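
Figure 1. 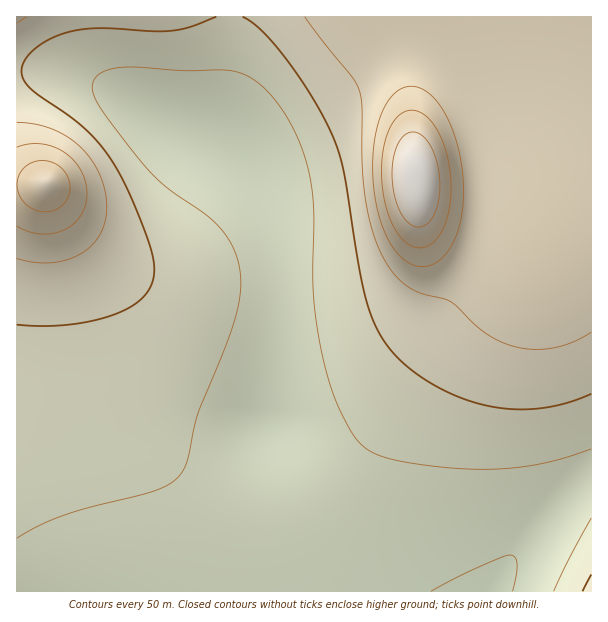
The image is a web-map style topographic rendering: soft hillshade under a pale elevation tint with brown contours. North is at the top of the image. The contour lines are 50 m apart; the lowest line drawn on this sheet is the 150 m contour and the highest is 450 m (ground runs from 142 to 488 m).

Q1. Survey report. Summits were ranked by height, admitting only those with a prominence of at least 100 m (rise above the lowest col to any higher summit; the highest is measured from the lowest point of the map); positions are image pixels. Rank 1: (419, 177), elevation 488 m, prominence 346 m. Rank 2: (47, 183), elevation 447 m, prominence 199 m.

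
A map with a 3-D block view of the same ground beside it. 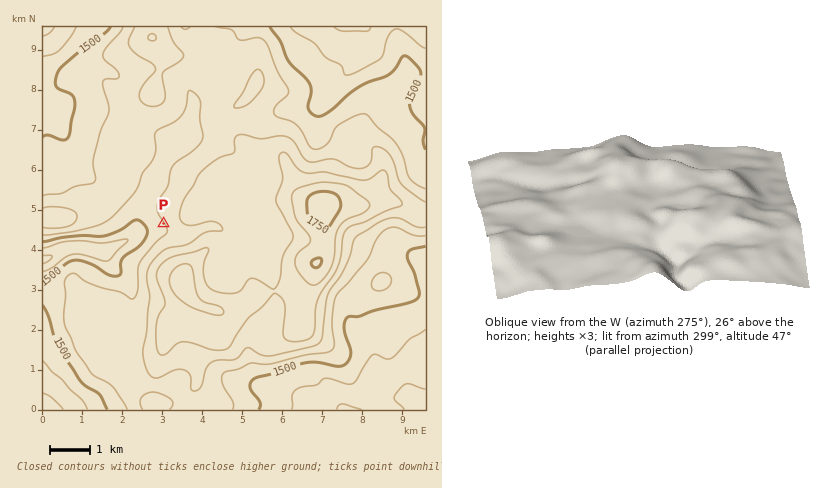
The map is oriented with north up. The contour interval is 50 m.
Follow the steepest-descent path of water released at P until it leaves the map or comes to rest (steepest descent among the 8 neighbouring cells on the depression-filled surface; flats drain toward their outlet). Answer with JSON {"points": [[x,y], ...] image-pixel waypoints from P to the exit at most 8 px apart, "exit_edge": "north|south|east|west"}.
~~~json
{"points": [[164, 224], [156, 228], [148, 228], [140, 232], [132, 238], [124, 242], [116, 246], [108, 250], [100, 250], [92, 248], [84, 248], [76, 248], [68, 248], [60, 252], [52, 256], [44, 260], [42, 260]], "exit_edge": "west"}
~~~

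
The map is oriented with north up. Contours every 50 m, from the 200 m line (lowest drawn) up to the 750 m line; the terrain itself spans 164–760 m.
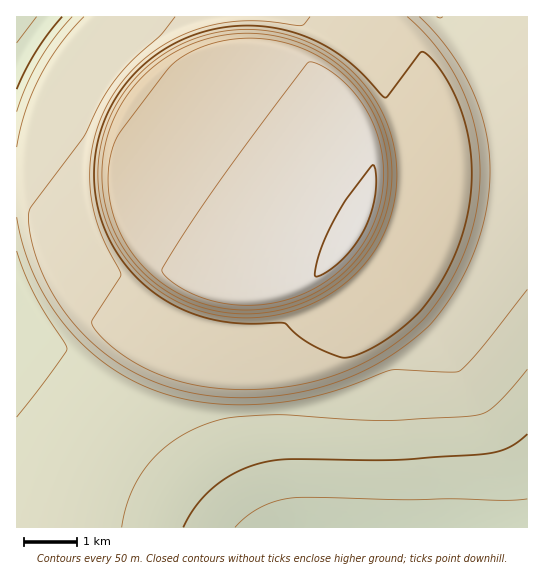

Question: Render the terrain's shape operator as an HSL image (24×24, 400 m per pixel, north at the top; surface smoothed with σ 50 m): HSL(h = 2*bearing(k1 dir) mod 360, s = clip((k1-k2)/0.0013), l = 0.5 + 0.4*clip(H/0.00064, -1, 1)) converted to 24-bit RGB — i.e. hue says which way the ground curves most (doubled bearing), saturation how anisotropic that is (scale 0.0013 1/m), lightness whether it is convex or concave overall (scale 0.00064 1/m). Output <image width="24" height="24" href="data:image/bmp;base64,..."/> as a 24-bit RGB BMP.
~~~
<image width="24" height="24" href="data:image/bmp;base64,Qk32BgAAAAAAADYAAAAoAAAAGAAAABgAAAABABgAAAAAAMAGAAATCwAAEwsAAAAAAAAAAAAAgoB/g4B+g4B+hIB+hH99hX58hH18hHt7g3p7gXp8gHl8fnh9fXh9fHp9fn97foB6foB6fYF5fYF5fIF4e394fIB3e4F3eYJ2goB/g4B/g39+hH9+hH59hX19hHx9hHt9g3t+gnp+gXp/gHmAfnl/fnx/fn99f4B9f4B8foF8foF7fYB6fH96fYF5fIN4eYR3goB/gn9/g39+hH5+hH5+hH1+hX1+hHx/hHuAg3uBg3qCgXqCfnqBf36Af3+Af4B/f4B/f4F+f4F9fn99fn98foF7fYR6eYZ5gX9/gn9/g39/g35/hH5/hH1/hH2AhXyBhHyBhHuChHuEgXuDf3uDgH+CgH+CgH+BgICBgIGAgIF/f35/f4B+f4J9foh8e4h9gX9/gn9/gn9/g35/g36AhH6AhH2BhH2ChHyChHuChHuCgnuDgHyDgX+DgX+DgX+DgYCCgYGCgYCCgH6BgICBgYV/fox/fYaBgX9/gX9/gn+Agn+Ag36Ag31/hWhee1AucVEdb1wacGsbZW4cWG8eVHcqZYJSfIOAgoCDgoGDgX+DgX+DgYCCgYyBgImDf4KBgX9/gX+AgX+Agn5/g1FRbyQYhz8kY1jEjafdnKjknp7lqZzlrZPgnGvLU5cxKW8ZQIA/fYSEgX6EgX+EgYaEgpCDgYOCgIGBgH+AgX+Agnh7diQ2iCUthM3Wn9PmiKnHfoWcgX6Kgn2Hgn2Jh36WooO9zZni2JbhOaI/G3AraoR3gn+EgpCEhYSCg4GBgoCBgH+AgXV8bhk+tkRsoujdgrKzgn+Eg3+Dgn6Dgn6DgX6DgX6EgX+EgX+EgX+Enn+h5p7dyG+0F289Yot3g4uChICBg4CBg4CAgHx/bxxUu1GWneXGf46LgX+Bgn+Bg2dgYDMNOCgAMzEAKjYALlIGW4FJf36DgYCDhoCH1o+80X6pFnpUb4R/hICBhH+Ag3+AezR0ojmOn+e1f4mEgX+AgnV5TQMKWA0AZbj/zNz/zM3/2sz/05z/IJMAADMCXYRngYCDg3+F2Zisw2h6H3JnhH6AhH+AhH+Abxpzm+Sff5mDgH+Agm97MwAWS//yzP3/ibXLf4GLgH+Dgn+HoIGz+c79/7PyADMUSYJrgIGEi4OA6KClMI+STXuChH+AhH+AnU+7ldKMgH+AgH6ANgArc/6vr/LXf4KDgH+BgH+BgH+BgH+BgH+BgH+C0Iy4/8ziADMnboaCgn+AsYWB1pKFHVpxhH6BhH+AsN+VhZR+gH+Abi95sAC5zv3Uf4GBgH+AgH+AgH+AgH+BgH+BgH+BgH+BgH+B4Zil/2ptBUhQgn+AhX9/5rifIlZ/a3SEhH6Aw+ObgIF/gH+AIgA32v/Mg5t/gH+AgH+AgH+AgH+AgH+AgH+AgH+AgH+AgICAg4CA/9rMACM4eHuCgn+A1rWPP2WtQ1eBhH6AydqSgH+AfHuAFgBB6v7NgIB/gH+AgH+AgH+AgH+AgH+AgH+AgH+AgH+AgICAgIGA9ty4ADmnTVuBgn+Av66ExaFkLTp6hH6B0dSOgH+Ac3KBBgBd+fzPgH+AgH+AgH+AgH+AgH+AgH+AgH+AgH+AgH+AgICAgH+A4tyYAAj/LzJ5gX+Asa2BzcR0Jyd3g36B18yPgH+AdniAABJR/fLOgH+AgH+AgH+AgH+AgH+AgH+AgH+AgH+AgICAgICAgH+A2eykNgDaSDp9gX+AsLaCw8puNSh4g36C4MaXgIB/fn+AABo0/+LMhIF/gH+AgH+AgH+AgH+AgH+AgH+AgH+AgICAgH+AgH9/4v7NMQBgdGiCgX+AtMqJgk69TTV9gn+C5L2dhoJ/gH+ACkda/25Y25KSgH+AgH+AgH+AgH+AgH+AgH+AgICAgH+AgH+Af6KB0v/MKAAzgH+AgX+AueCYYC2RbFeDgn+BzY94to2CgH+AbICBADMu/8zaqICTgH+AgH+AgH+AgH+AgICAgICAgH+Af4qFzP/bhgBzfDh8gH+Ag5F/ruObUxhwf3qCgX+BLIKN5Z+dg39/f3+AMHljAGY1/8zw0ozPgX+CgH+AgH+AgICAf4CAga+wzP/y2wBiWAk8gH+AgH+AkdaPtE27bCx5gX+AgX+BHG9sx297zImZgH+Af4B/LnlHADMH8HX/7Mz/18b7r63yvM34zOn/vff/ZwAHXQwkgH5/gH+AgKuLk9+ebxdpgXGBgH+AgH+AZoF9GHFZ246svYOhgH+Af4B/aIFoFFAFFzMAUnUAo6sAiGoAPR8AOQ8AgE9LgH9/gH+Af6CRoOi9iSdsf0V0gH+AgH+AgH+A"/>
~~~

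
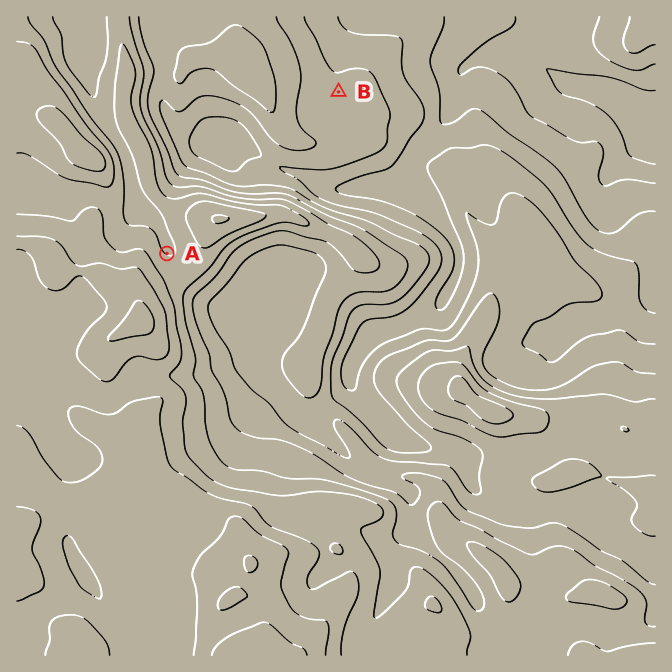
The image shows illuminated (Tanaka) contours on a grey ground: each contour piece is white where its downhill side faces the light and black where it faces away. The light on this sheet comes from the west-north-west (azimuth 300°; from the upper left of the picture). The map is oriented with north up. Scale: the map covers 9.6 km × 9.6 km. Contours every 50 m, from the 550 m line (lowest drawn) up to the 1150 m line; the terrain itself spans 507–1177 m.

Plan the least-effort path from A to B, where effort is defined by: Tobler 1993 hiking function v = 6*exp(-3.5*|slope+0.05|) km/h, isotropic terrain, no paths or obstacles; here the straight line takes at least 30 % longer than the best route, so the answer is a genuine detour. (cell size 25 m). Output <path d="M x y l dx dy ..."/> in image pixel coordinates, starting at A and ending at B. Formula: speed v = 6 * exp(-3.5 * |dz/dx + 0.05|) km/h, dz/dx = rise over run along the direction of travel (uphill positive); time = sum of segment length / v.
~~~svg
<path d="M167 253l2-3 0-43 1-4 5-5 24-11 41 0 10-5 10-10 14-7 1-2 23-11 20-20 20-40"/>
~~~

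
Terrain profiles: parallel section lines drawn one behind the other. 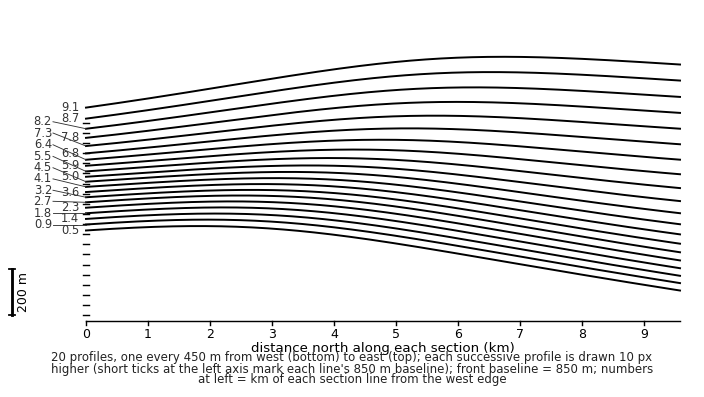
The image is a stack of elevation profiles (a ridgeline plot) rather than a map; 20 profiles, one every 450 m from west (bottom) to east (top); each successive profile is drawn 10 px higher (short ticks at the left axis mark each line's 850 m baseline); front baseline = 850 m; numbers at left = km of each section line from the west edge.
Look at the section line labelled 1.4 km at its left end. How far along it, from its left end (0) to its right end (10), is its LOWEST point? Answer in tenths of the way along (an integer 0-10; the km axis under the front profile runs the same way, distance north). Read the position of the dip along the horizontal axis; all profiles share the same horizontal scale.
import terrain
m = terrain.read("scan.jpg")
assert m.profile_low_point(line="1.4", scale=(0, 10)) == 10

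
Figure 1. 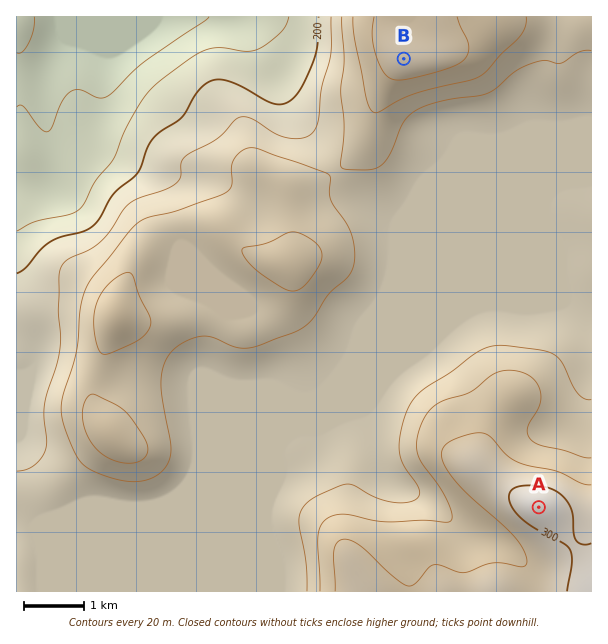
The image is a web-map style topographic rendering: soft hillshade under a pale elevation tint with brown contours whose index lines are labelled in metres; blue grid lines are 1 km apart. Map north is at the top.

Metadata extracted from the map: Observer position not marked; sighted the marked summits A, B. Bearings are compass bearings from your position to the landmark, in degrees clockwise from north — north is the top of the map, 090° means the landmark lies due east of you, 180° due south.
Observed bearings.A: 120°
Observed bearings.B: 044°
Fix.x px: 174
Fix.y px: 297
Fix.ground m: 245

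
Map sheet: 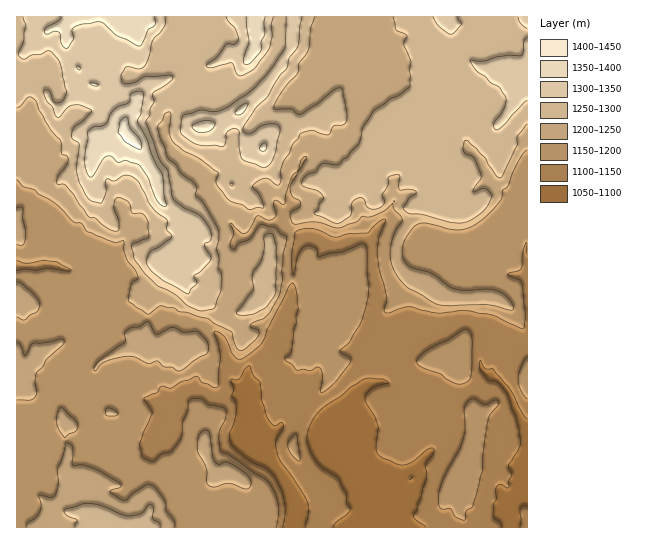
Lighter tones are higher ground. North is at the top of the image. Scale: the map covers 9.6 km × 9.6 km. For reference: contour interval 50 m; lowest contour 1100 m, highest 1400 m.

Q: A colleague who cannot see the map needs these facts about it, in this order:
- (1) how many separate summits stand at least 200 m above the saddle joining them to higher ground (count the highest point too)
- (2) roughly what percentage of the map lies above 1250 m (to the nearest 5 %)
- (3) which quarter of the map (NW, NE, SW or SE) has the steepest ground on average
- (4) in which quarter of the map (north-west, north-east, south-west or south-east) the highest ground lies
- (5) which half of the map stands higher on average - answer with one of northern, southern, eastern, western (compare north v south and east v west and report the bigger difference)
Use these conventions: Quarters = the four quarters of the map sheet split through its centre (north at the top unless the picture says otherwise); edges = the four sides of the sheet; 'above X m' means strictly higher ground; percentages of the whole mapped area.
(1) There is 1 summit with 200 m or more of prominence.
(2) Ground above 1250 m makes up about 35 % of the sheet.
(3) The steepest ground, on average, is in the north-west quarter.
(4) Look to the north-west quarter for the highest ground.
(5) Taken as a whole, the northern half is higher than the southern.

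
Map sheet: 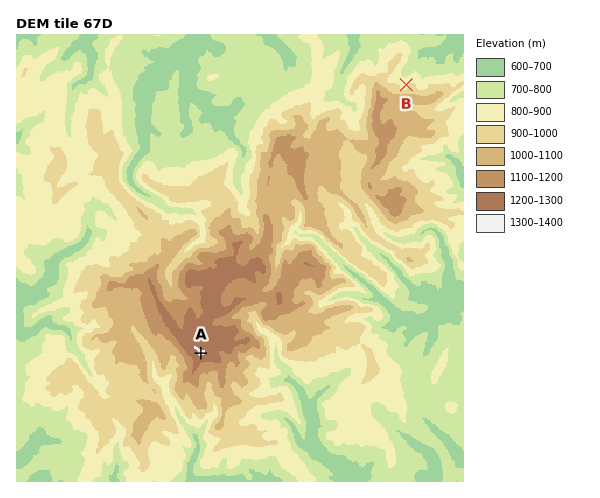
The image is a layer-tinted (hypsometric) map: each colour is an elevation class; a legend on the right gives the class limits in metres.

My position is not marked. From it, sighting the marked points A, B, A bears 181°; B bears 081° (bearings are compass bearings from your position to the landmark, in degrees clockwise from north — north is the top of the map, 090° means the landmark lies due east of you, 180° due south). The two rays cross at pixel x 205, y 117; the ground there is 670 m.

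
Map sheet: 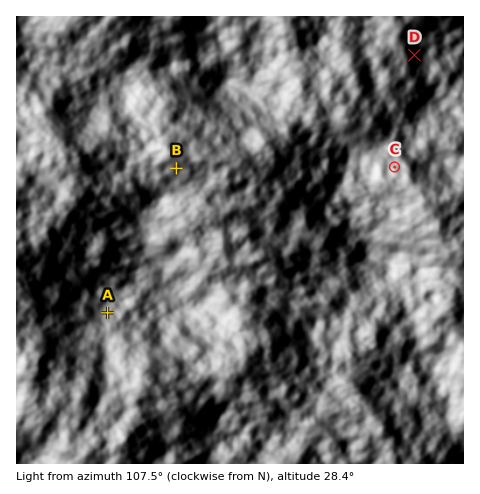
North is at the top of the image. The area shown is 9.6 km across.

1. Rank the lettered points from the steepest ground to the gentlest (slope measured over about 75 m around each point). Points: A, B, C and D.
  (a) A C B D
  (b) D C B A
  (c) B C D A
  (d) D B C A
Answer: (d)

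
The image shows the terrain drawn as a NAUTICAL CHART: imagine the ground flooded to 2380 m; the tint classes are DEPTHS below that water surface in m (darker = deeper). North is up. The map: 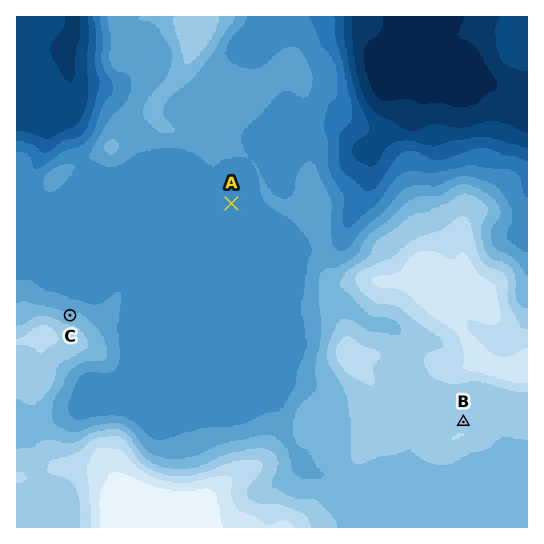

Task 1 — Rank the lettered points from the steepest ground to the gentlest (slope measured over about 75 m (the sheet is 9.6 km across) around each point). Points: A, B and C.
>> C B A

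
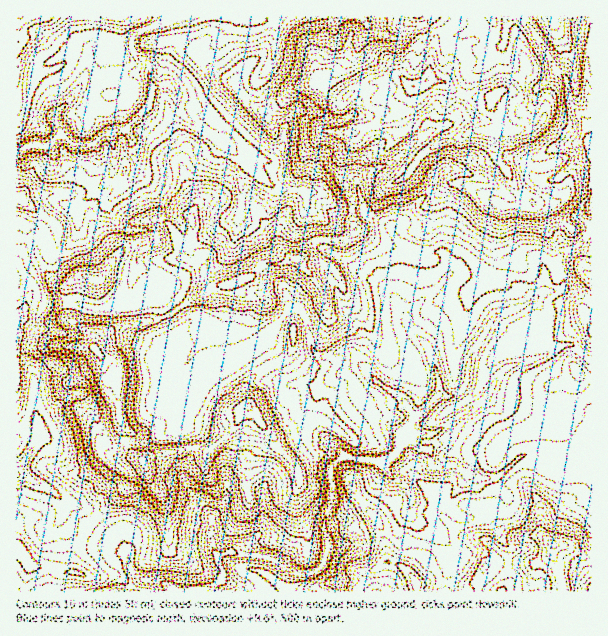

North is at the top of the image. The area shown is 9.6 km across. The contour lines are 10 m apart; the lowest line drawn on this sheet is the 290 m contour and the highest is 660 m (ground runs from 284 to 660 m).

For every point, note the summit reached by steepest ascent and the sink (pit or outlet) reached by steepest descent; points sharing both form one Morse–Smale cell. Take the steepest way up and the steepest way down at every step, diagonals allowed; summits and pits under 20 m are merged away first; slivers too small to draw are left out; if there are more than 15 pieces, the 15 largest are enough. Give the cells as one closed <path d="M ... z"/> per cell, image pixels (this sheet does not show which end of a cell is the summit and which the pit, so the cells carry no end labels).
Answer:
<path d="M522 16l-163 0-9 17-4 27-8 8-22 10 5 7 20 12 6 0 6-6 13-7 20-4 7-4 9 2 10 9-3 8 0 9-7 8-47 22-3 10-10 12 0 21 10 21 1 12 9 0 7 7 17 6 15 19 18 10 24 1 7 11 0 9-8 11-16 11-18 23 0 6 2 5 17 16 12 35 0 15-27 25-9 12 1 7 4-1 11 10 4 2 7-3-1-13 9-2 28-21-9-16 6-5 3-6 4-27 18-31 6-2 27 13 12-1 9-5 2-2 0-15-9-15 10-7 10 0 9-4 0-7-5-12 0-11 7-6 15-8 11-14 0-3-14-12 5-12 9-11 0-51-9-24-13-16-5-24-9-6-15-29z"/><path d="M357 16l-186 0-9 8-27 10-3 5 0 9 8 10 8 5 3 23 2 2 6-3 9 0 7 7 6 21 10 9 40 28 33 31 12 7 44 5 16 13 15 4 1-12-10-21 0-21 10-12 5-12 45-20 7-8 0-9 3-6-10-11-9-2-7 4-20 4-13 7-6 6-6 0-14-7-11-10 1-2 21-10 8-8 4-27 6-10z"/><path d="M258 343l-12 9-33 14-9 9-5 12-6 8-9 24 8 24 0 13-8 15 0 9 8 14 13 12 7 14 0-4 15-17 13 0 14-5 7 0 3 3-2 31-14 16-14 8 33 6 26 14 16 2 8-3 7-7 4-15-4-25 8-21 0-38 12-9 13 4 17 0 9 3 3-1 11-9 6-12 0-9 12-15-16-21-22-14-7-10-7-5-16 3-26 16-10 0-9-2-12 1-16-10-15-27z"/><path d="M408 438l-5 2-6 13-14 10-9-3-17 0-13-4-12 9 0 38-8 21 5 23 22-3 15-8 27-4 7-5 10-16 3 7 18 11 27 25 0 6-13 18-1 14 117 0 1-11-4-17-5-7 0-12 11 1 23 12 5-1-1-93-31 0-27-8-11 0-24 20-21 2-12-4-13-10-18 4-2-3-2-13-11-4z"/><path d="M315 241l-8 7-7 11-9 0-13 6-12-1-17 13-36 11-3-3-6-16-21-11-28 2-17 0-6 19 1 14 5 5 30 2 8 6 10 15 0 5-16 13-4 9 0 12 4 9 0 14 7 8 8 0 13-6 6-10 9-9 27-11 15-9 19-17 16-21 7-1 9 10 6 30 8 9 9 0 18-7 4 1 7 12 12 10 7 10 27 19 10 15 5-1 20-20 0-15-9-29-3-6-19-21 0-4-16-26-11-10-22-12-15-13-24-12z"/><path d="M168 85l-9 0-7 4-4 18-22 22 6 8 0 10 4 14-2 12-26 30 0 4 7 14 10 8 19 0 8 1 4 4 1 6-7 7-6 1-6 10 17 2 28-2 21 11 8 19 16-4 21-7 17-13 12 1 13-6 9 0 7-11 7-6-7-26 0-22-7-4-24-2-12-7-33-31-40-28-10-9-6-21z"/><path d="M170 16l-152 0-2 26 0 110 2 0 14-7 15 1 13-12 15 11 17 0 16-12 8-3 9 0 23-23 4-17-2-10 0-14-17-15-1-12 8-8 22-7z"/><path d="M572 344l-11 2-22 12-32 9-9 10-10 18-6 7-27 16-17 14-10 3 4 30 2 3 9 0 9-4 13 10 12 4 17 0 10-6 18-16 11 0 27 8 31 0 1-102z"/><path d="M134 294l-11 8-21 6-13-1-12-5-35 0-6-4-7 0-5 14-8 8 0 31 4 4 10-9 63 2 9 10 12 3 4 10 0 36 2 12 4 7 0 15 2 3 17 0 21-11 7-1 7-6 10-27 11-13-14 5-8 0-5-5-2-17-4-9 0-12 6-12-6-10-4-21-4-5-20-2z"/><path d="M192 394l-6 11-8 21-4 4-31 14-14-2-3 2 19 20 0 4-7 4-6 7-5 9-33 31 11 13 12 6 5 5 6 12 2 14 5 7 8 4 18 2 6 2 6 8 28 0 12-6 10-10 0-6-11-25-1-29-6-10-13-12-8-14 0-9 8-15 0-13-8-24 9-21z"/><path d="M81 394l-10 2-33 24 2 15-22 39 5 1 28 15 14 12 9 2 12 6 7 10 34-32 5-9 13-11 0-4-19-19-12 3-10-7-7-16-3-17-4-7z"/><path d="M410 511l-10 16-7 5-27 4-15 8-22 3-5 17-10 8-15 2-11-4-4 12-6 9 165 1 2-2 0-12 13-18 0-6-27-25-18-11z"/><path d="M591 230l-10 14-15 8-7 6 0 11 5 12 0 7-9 4-10 0-10 7 9 15 0 15-2 2-9 5-12 1-27-13-6 2-18 31-4 27-3 6-6 5 8 15 6-1 11-7 6-7 10-18 9-10 8-3 24-6 27-14 6 0 16 16 4 0z"/><path d="M110 133l-8 3-10 9-17 0-15-11-13 12-15-1-16 8 0 45 5 1 14 12 16 9 5 5 3 28 3 0 10-10 6-10 0-26 12-13 14-8 8-10 3-21z"/><path d="M362 210l-10 0 3 21-5 7-5 3-21-1 0 6 2 4 18 9 15 13 28 17 9 10 11 20 17-22 13-8 13-16-2-13-5-7-18 0-24-11-15-19-17-6z"/>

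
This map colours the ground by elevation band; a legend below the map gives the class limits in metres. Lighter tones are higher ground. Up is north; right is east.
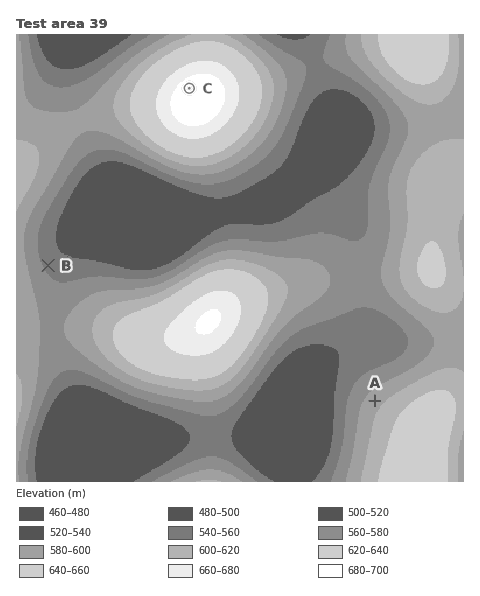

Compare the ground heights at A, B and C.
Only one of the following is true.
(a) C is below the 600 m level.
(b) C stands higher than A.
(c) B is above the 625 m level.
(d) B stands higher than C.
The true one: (b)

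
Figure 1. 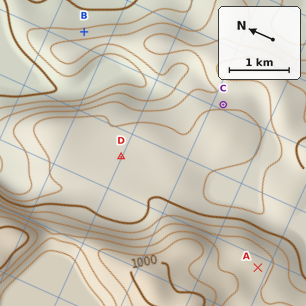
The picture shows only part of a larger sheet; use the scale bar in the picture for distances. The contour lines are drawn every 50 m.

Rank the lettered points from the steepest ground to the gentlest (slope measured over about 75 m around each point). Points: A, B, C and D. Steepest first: B C A D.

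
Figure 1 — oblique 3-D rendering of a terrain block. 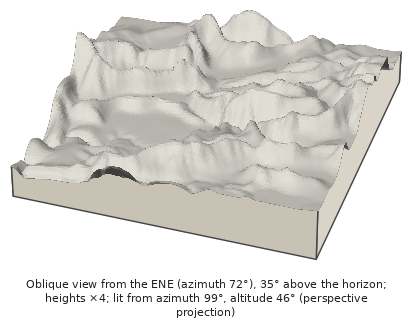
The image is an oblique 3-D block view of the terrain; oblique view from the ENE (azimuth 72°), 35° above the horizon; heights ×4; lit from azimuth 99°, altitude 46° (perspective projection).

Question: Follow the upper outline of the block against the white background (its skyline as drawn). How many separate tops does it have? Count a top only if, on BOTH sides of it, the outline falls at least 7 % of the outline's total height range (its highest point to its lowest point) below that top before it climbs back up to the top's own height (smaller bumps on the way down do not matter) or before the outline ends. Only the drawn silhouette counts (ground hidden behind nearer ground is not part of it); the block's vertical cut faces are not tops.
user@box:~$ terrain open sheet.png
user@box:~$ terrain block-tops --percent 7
2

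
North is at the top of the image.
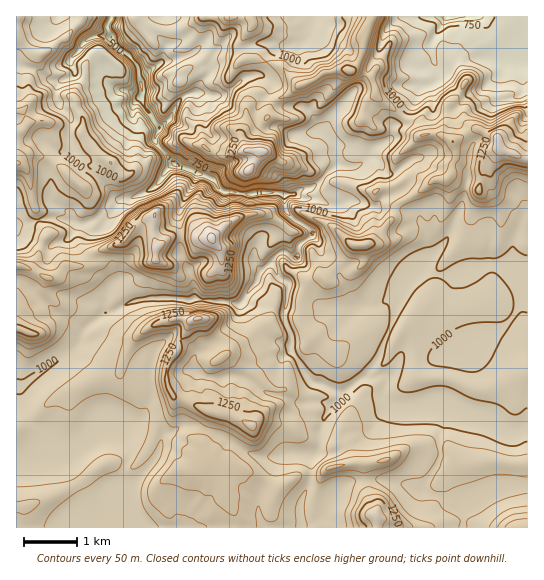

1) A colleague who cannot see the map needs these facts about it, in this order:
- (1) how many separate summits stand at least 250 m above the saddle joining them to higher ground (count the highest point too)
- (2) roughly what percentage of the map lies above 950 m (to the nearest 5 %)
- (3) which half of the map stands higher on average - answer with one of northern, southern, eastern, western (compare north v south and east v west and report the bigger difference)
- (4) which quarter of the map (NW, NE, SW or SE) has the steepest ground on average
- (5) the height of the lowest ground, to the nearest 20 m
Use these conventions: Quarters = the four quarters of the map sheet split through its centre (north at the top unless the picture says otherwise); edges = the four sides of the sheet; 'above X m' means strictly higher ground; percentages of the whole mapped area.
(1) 5 summits rise at least 250 m above their surroundings.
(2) Roughly 80 % of the ground is higher than 950 m.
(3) Taken as a whole, the southern half is higher than the northern.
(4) Slopes are steepest in the north-west quarter.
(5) The lowest ground is at about 400 m.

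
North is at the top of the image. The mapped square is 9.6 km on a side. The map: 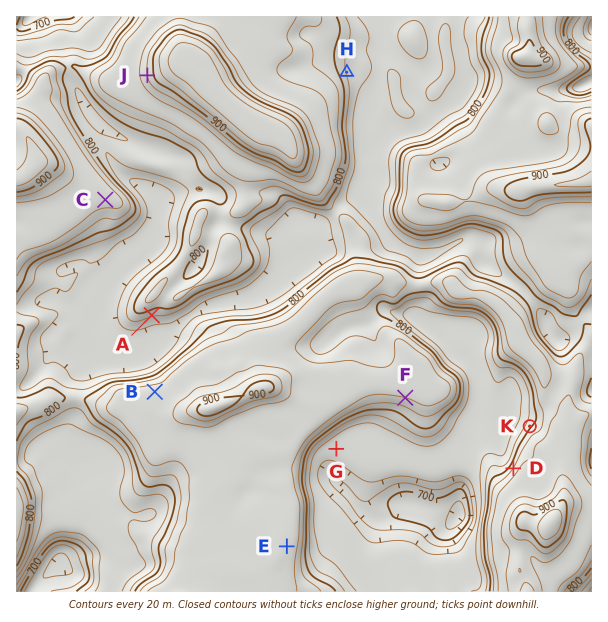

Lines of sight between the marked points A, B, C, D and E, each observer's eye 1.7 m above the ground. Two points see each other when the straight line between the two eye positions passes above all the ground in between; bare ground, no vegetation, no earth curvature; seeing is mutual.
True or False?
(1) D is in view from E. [True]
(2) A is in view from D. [False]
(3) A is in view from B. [True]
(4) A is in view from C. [False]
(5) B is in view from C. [True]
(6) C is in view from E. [False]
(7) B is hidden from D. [True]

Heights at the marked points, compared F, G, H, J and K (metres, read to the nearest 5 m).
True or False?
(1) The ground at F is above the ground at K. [True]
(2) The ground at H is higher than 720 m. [True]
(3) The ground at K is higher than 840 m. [False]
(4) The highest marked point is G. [False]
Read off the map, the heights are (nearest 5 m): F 840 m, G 750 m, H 780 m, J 880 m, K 795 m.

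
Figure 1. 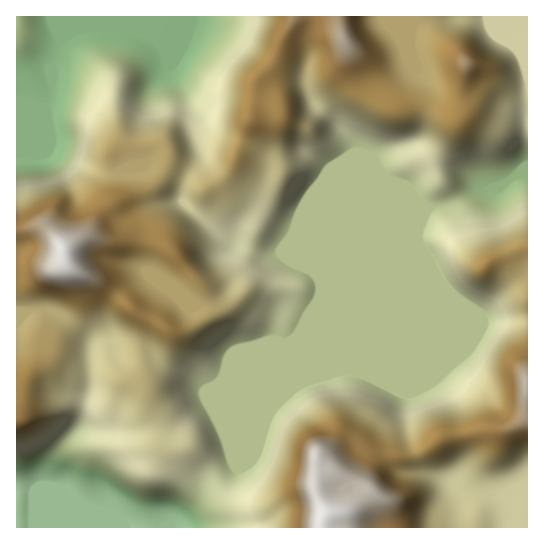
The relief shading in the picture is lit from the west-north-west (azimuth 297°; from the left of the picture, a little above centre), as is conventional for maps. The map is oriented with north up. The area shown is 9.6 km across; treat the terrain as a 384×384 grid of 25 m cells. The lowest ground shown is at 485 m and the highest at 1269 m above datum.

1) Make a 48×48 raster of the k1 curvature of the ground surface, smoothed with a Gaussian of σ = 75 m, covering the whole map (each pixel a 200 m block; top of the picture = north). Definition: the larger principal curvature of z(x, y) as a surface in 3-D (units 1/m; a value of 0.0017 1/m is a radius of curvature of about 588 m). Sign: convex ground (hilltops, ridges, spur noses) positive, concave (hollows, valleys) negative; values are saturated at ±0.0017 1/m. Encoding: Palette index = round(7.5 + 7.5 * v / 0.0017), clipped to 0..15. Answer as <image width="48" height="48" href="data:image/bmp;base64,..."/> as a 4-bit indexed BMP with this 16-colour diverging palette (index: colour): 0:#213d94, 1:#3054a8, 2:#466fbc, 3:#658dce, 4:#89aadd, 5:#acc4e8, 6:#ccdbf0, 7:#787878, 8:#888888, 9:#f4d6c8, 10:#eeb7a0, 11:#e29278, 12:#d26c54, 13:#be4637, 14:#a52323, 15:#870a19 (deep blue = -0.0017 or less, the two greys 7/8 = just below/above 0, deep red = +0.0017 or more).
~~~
<image width="48" height="48" href="data:image/bmp;base64,Qk32BAAAAAAAAHYAAAAoAAAAMAAAADAAAAABAAQAAAAAAIAEAAATCwAAEwsAABAAAAAAAAAAlD0hAKhUMAC8b0YAzo1lAN2qiQDoxKwA8NvMAHh4eACIiIgAyNb0AKC37gB4kuIAVGzSADdGvgAjI6UAGQqHAKeId3d3eIh2aIhmh3ic6YmGeriImZmIeLh3d4d4iZdmeZmaunZ827uoi7h4iImIiLh3iId3ipdoqqq7zbd96Ymq3+uYd4iIiKd3eId3mqmsuaqqq9y+x2it/e64d4h3eKd3aJd4rMzKiKqHiKu+uJvNlomGZ4iIh7dneJeKy6qYibhnZ4ivusqbl4d3doqphrh4mZmrmJmaq7h3dniv25aJvd3Jh2i7hMmJq8zLqqqrzaiHd3i/64eaq87/yYislsqqmImYiJmay5iHeIrfzKq5iYrf/+y9yv/ahWiYiZmauYiIiJzLq7mImqrN3v///v/9uZmYiZq7mIh3iJqZrLmaqYmqqJqazruau6moequ6d3d3iIiKy7qql1eJl4lmr7p3iHeYirunZniHeIiaqZqYh2d3eIl2n6uHiIiauruXVoiHh4iIiJmIiHd3Z5qXn6ypmZm7qqqnaJiHeIiIeIiIiHd3eJq6z4qqmYmnipq4ipd3h3d4eIiIiId4iHi87XmKqHiHiom6mXZ3h3iIiIiIiIh4h3ec23mJqGd2innLqWVoh3iIeIiIiIiId3eKzXmZqndmip7+/qeJmImId4iIiId4h3dnrnmYmpdnvv+5rv7LqZmHd4iIiId4iHdGr3h3iqd7/7mHeb7qmHiHh3eIiIiIiHdXroh2ipi/6XiIiqnNmHiZiIh4iId4iIiJvqupuqzsh3d4nbiM3MzLiHeIiIh4iay6vJzu3f/Jd3d5/rqaq7qpiIh4iIeIm9/bqJvczbh3Znef+XiZh3eIiIiHeHd4nf/rh3ib24d3ZnnvplZ6lmd4iIiIh3h3vt3/yVWM3LrN3M3smHZpt3eIiIiHh3iK3aqt/8rOvNy7uqq6mIdoyYiIiIiId3ibypmIrf/cmcyGeJq6mIh5u4h3eIiId3iKqIl3jZvtl52oiJqZmYiJm5d3d4eHh3eJiJhlfom/tnvNqIllm5mYesh3d3iHd3iJiZdljaqs/JqrzLp3vbmHedp3eHiIh3irynZ3i3h3rcmYiayqzNyYiM2YiHeIiHadx1Z4iXdlWdyod3q6qK7JmLzKd3h4iZitpleIh4dlRr7Id3jLlnz6h6uJd4d3eaqsp3eahYd3Zq7aqprah4r7hqpoq5Z3Z4icypmal3d3Zq3Lzd3ZiZjth6mM2od4iIdpzLu8uneIicu8urzamHjfu7zvt2eJmqmKzcu7qnd4m7q+qHnal2i/y73JuHib3uzNu8qYl3h4iam+lli6mWeft66GmZvd3MzKmrp3iHiId5nOlmiYipift7yHmbzKqqqYm6qImYiHeJm9p2d2eaqu2bp5qrqZqXd3naiauYh3eJq8uXZmiZq9/KlovKmap3d3jdrMqJh3eJq6qYd3iHia79p3jLq8l3d4rv/9qKiImaqZmYh4d3iHn/t2a83rmIiK3/uamKmYiIiIiIiHeId2fP2Hm+/JmIic3sdoiLmIeIiIiIiId3dmaf+Zq/13iIirqrd3h8h3eIiIiIiHd3h2V8/bmftGd4iZeJd3dw=="/>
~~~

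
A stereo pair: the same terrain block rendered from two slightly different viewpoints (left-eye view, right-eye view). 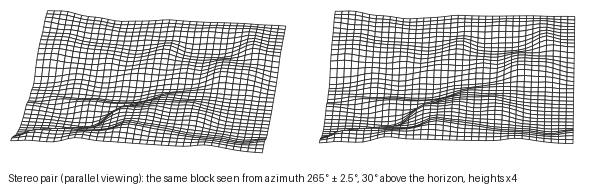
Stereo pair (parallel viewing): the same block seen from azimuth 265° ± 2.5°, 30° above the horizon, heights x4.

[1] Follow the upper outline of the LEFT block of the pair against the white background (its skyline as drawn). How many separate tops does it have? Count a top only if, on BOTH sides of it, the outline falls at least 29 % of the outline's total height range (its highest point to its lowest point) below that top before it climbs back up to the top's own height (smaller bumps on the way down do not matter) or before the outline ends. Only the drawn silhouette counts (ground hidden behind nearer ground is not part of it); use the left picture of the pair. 0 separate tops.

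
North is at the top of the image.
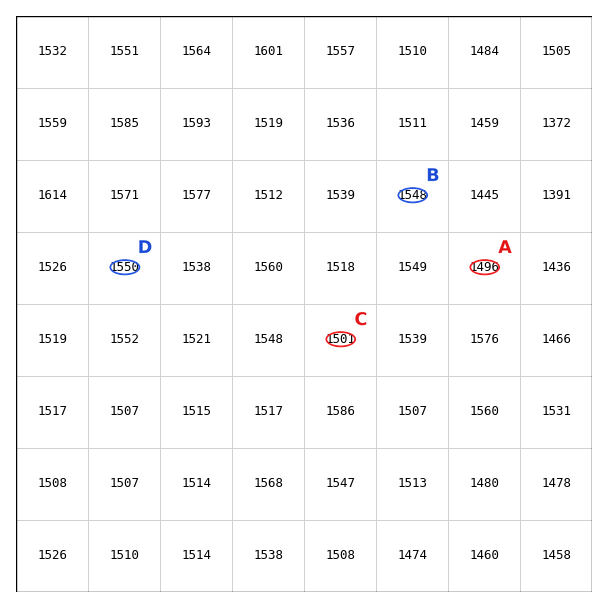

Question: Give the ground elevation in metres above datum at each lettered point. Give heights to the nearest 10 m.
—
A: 1500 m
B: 1550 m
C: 1500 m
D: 1550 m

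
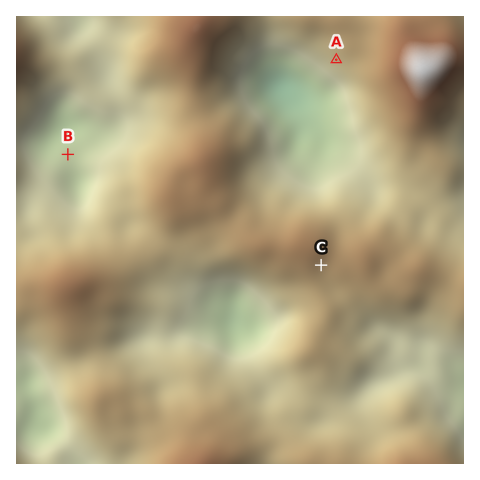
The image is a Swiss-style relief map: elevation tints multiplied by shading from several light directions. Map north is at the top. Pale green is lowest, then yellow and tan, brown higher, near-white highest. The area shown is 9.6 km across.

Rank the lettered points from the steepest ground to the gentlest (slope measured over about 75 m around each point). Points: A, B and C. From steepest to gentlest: A C B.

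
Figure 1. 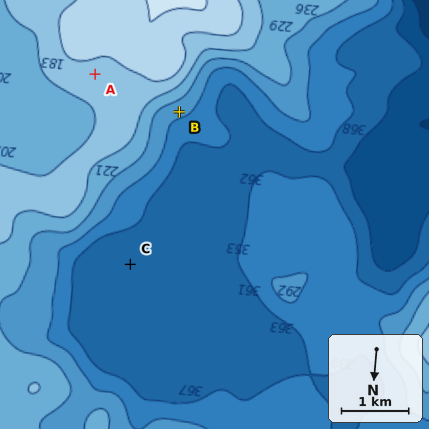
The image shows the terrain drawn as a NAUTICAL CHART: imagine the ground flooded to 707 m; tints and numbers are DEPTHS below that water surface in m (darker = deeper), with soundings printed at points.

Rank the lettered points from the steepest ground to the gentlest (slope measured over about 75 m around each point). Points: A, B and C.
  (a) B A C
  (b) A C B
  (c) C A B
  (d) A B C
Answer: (a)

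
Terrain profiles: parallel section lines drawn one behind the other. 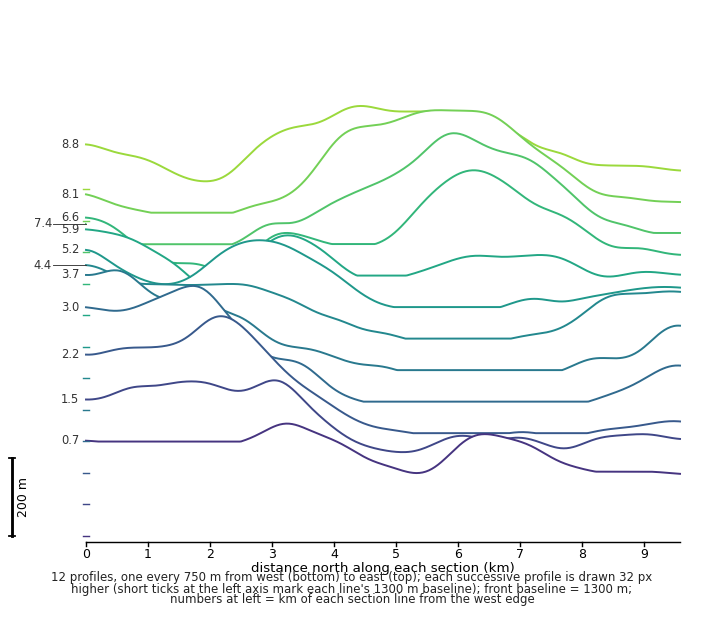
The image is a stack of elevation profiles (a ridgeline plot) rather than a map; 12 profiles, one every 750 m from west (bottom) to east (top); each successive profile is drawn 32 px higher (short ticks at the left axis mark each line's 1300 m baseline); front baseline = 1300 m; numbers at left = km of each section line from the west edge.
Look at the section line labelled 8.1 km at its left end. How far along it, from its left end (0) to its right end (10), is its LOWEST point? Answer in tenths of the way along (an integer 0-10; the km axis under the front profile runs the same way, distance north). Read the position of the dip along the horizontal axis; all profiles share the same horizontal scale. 2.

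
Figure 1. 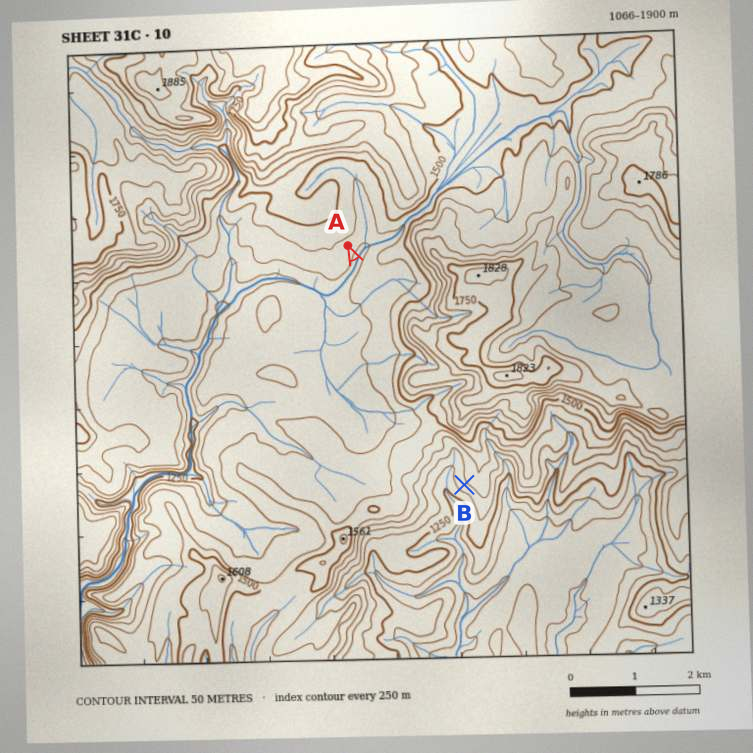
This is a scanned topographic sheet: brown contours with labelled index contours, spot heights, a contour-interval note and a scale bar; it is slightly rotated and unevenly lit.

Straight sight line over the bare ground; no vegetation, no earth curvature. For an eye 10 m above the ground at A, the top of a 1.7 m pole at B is hidden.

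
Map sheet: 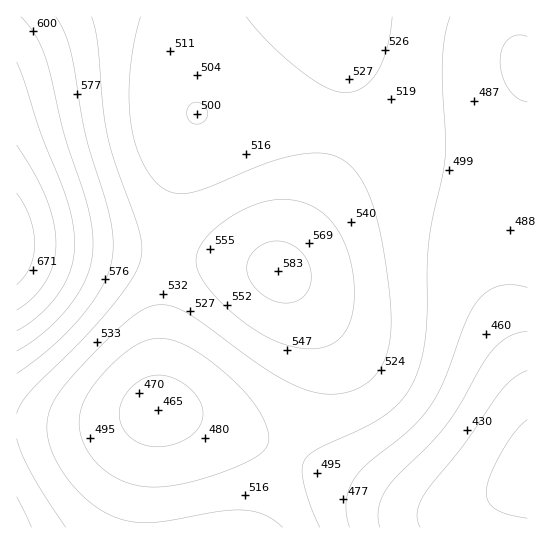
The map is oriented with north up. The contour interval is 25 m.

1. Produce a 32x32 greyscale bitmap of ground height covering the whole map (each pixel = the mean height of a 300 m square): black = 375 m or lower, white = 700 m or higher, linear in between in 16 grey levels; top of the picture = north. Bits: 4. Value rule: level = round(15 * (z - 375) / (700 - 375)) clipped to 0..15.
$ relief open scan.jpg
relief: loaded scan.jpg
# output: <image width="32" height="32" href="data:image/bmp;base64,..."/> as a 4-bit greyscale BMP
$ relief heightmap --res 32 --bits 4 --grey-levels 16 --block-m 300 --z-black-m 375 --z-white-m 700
<image width="32" height="32" href="data:image/bmp;base64,Qk12AgAAAAAAAHYAAAAoAAAAIAAAACAAAAABAAQAAAAAAAACAAATCwAAEwsAABAAAAAAAAAAAAAAABEREQAiIiIAMzMzAERERABVVVUAZmZmAHd3dwCIiIgAmZmZAKqqqgC7u7sAzMzMAN3d3QDu7u4A////AJmId3d3d3d3dmVUQzIiERGYh3dmZmd3d2ZlVEMyIhERmId2ZmZmZmZmZVRDMiIREYh3ZmVVVmZmZmVVRDMiIRGHdmVVVVVWZmZmVVRDMiERh3ZlVUVVVWZmZmVVRDMiEYd2VVRERVVWZmZmZVRDMiGHdmVUREVVZmZ3dmZVRDIhiHZlVERFVWZ3d3d2ZVQzIpiHZlVVVVZnd3d3d2VUQzKpiHZlVVZmd3iIh3dmVEMzupiHZmZmd3iIiIh3ZlVEM7upiHZmZ3iImZiId2ZVRETMupiHd3eImZmZiHdmVVRE3MupiHd4iZmZmYh3ZlVVRO3LqZiIiImZqZmId2ZVVVXt3LqYiIiZmamZiHdmZVVV7ty6mIiIiZmZmYh3ZmVVVe7cupiIiIiZmZiHd2ZlVVXty7qYh3iIiZmIh3dmZVVV7cupiHd3eIiIiHd3ZmZVVd3LqYh3d3d4iId3dmZmVVXcu6mHdmZnd3d3d3ZmZlVV3LqYh3ZmZmd3d3d2ZmZVVcy6mHdmZmZmd3d3d2ZmVVXLuph3ZmZmZmd3d3dmZlVVy6qYd2ZmZmZnd3d3ZmZVVcupmHdmZmZmd3d3d2ZlVVW7qZh3ZmZmZ3d3d3d2ZVVUu6mYd2ZmZnd3d3d3dmVVVLqpiHd2Zmd3d3d3d3ZlVVWqmYh3d3d3d3d3d3d2ZlVV"/>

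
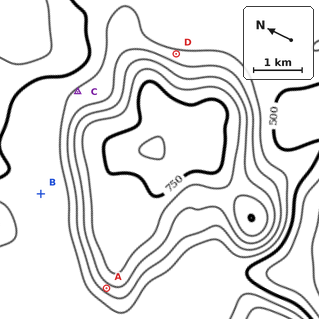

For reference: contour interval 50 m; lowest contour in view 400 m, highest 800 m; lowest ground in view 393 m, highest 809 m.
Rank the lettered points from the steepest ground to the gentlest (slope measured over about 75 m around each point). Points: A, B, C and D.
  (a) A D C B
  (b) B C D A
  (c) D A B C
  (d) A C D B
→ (a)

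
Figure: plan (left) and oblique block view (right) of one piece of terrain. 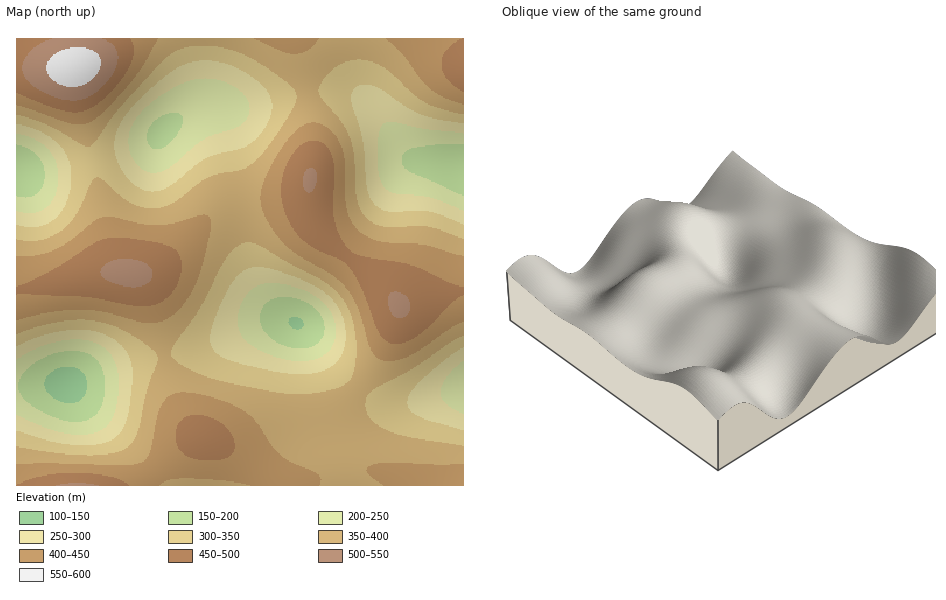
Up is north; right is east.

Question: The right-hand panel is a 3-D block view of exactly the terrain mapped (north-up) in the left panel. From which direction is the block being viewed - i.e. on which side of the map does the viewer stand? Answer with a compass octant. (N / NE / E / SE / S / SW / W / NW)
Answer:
NW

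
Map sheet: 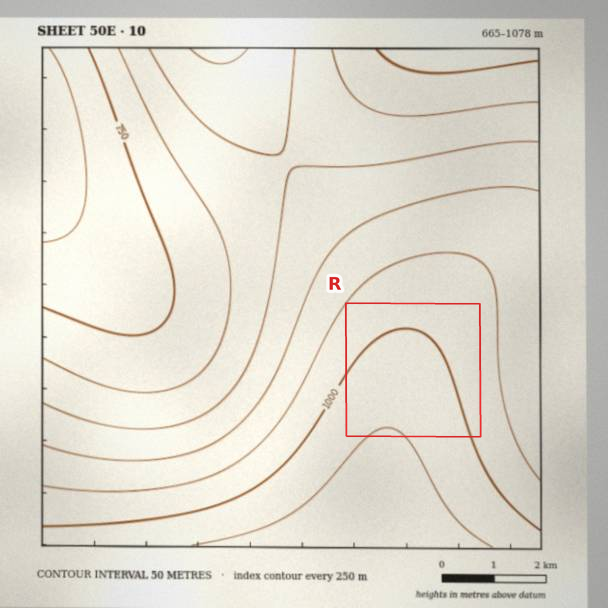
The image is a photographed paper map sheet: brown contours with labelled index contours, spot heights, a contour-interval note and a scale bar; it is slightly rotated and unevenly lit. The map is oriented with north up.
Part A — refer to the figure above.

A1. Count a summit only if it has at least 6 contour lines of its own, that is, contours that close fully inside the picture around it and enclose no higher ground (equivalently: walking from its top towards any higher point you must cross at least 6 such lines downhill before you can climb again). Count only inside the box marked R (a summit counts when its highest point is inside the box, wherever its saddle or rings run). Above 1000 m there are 0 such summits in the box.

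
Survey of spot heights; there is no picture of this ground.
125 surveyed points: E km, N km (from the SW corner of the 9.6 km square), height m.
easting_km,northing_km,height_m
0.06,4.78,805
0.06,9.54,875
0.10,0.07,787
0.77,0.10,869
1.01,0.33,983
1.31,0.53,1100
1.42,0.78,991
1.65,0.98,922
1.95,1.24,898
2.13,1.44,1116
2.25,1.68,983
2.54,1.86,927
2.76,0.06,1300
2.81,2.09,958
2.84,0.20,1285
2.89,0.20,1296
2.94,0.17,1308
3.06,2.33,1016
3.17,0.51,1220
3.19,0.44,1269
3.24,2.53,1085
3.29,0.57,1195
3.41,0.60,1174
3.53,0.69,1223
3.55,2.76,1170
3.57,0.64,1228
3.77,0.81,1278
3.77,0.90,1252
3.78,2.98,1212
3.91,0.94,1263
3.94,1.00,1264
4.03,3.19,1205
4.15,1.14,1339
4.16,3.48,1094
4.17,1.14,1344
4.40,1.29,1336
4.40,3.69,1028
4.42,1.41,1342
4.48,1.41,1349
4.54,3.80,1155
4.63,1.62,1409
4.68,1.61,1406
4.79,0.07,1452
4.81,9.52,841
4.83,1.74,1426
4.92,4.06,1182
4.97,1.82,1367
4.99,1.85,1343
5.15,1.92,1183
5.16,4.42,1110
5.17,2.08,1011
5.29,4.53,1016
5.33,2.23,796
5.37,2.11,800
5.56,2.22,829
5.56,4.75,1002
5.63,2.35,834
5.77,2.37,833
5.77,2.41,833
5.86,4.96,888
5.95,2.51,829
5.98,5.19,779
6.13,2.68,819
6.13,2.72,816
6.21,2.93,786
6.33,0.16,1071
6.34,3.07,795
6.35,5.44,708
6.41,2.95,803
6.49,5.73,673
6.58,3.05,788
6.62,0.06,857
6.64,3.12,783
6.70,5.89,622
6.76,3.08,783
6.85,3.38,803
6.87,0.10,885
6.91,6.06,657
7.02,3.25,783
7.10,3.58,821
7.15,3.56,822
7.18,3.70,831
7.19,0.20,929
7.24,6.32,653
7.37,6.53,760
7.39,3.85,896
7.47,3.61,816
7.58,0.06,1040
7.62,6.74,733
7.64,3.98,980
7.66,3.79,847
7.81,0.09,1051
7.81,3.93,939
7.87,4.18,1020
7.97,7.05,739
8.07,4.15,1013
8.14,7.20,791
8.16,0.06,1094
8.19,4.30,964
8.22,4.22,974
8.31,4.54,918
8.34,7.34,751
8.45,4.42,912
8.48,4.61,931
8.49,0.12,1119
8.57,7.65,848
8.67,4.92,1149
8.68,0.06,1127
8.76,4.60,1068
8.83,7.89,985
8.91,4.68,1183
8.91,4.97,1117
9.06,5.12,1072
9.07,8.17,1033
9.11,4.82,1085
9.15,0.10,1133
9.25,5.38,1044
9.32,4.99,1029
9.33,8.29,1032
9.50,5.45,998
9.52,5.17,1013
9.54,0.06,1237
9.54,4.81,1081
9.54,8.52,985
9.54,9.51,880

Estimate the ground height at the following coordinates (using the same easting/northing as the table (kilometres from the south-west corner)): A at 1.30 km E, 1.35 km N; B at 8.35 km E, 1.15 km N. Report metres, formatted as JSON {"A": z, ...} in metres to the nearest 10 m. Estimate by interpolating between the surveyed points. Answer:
{"A": 890, "B": 910}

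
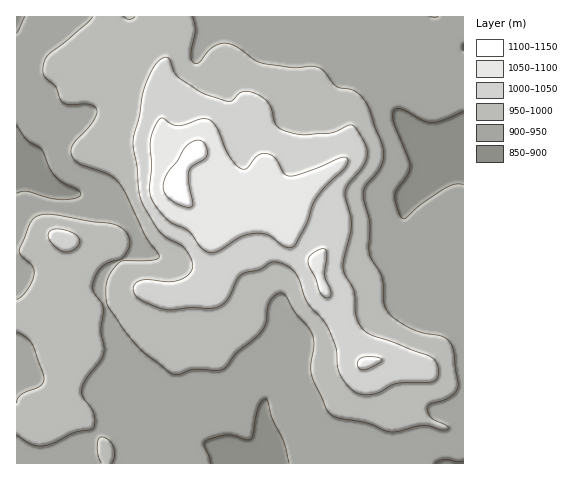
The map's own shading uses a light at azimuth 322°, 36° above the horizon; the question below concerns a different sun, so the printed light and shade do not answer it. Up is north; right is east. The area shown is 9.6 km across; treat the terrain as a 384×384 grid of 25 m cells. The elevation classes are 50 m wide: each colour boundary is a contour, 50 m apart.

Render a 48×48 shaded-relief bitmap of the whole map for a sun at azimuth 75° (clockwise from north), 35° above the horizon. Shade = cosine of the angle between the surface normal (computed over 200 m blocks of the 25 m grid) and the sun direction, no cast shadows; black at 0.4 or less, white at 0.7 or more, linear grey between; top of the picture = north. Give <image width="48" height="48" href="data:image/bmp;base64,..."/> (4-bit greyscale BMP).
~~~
<image width="48" height="48" href="data:image/bmp;base64,Qk32BAAAAAAAAHYAAAAoAAAAMAAAADAAAAABAAQAAAAAAIAEAAATCwAAEwsAABAAAAAAAAAAAAAAABEREQAiIiIAMzMzAERERABVVVUAZmZmAHd3dwCIiIgAmZmZAKqqqgC7u7sAzMzMAN3d3QDu7u4A////AHeImYd4qpmZmru7qHiYZnmZmYiIiImYiHeImYd5qpmaqruqmImoZnmZmIiIiIiIiGZ5mYiJqqqqqqqZiImoZniZmHd4iYh3iGZ4mpiaqqqqmYmZiJqXVniIiHd3iIh4mWZomqq7qqqZiIiZiZqWZniIh3d3eZmZqnZnq7zLmZmYh4mYiaqWZ3iHd3d3iruqqnd4q8y6mZiIiImYmqqXZ3h3Znd4mrqZmoiIm7upmYiIiJmImqqXd3d3VWeJmpiJqoiHirqpmIiIiJmImqqodnd2RFiZmIeLzIh2eaqpmIiIiZiImquodmdlM2iZiIit3XdmiaqpmYiIiIiJmqqpdmZkNGiZmarO3XZmiaqqmYh3iIiJqqqph2ZUNXmau8vN3HZmiqqqmId3iYiJqqqql2VURoqrzMu7y2ZmirqpmHd4iYiJmaqqmGVDWKu8zLqqu2d3iruph3d4iIiImaq7p1QzaszLu6qZmXd4mruph2Z4iIiImqq7lkM1i8y7uqmZmXeJqrqpdmZ3iIiJmqu7hTM2rMy7qpmZmXZ5q7qYZVZ3iIiJqqq6dCJIvczLqZmZmWZ5q6qYZVeJmIiau6qqdCJq3czLqZmZmXd4mqqYZWiqmHeKu6mZdCN83MzLqZmZmXd3iaqZh4mql2Z5upmZdCSd3LvLqpmYiHd2eJqpmZmZhkRpqpmYZEat3MzLupiHiHdmaKqpmamHZDNpqpmGVnic3czLqYd3iGZVeauqqqhkRCNpqph1WKmazdzLqYd4iWVWisy6q6YyRDNoqphlerqJzdzLuXd4mmVorMuqqoQSRVVoqph3isuZve3MuXeJmneKu7qqqFECRWeJmpmYmsuqve3MuYeJmYmruqmZhSACRoqqqqqYiry7ze3MuoiImZqqqYiHZBADWLy6mamYiau7ze3LupiImZqph3d2UyATasy5mZiIiJq7zdy7qqmIiZmHZmZmVDITesupmpiKqZmqvMy7uqqYiYhlVWZmZkIkeaqau5eLypiJrN3Mu7qpmXdlVWd3d1MkeIms25ecypmIm97dzLuqmXZlVnd4h1M1d4nN25ibuqmYis7u3LqpmWd2ZneIhlNGiIrO25mqqqmYic7u3KmIiGZ4d3eIhlRXmInO2pmqqpmZic7u25iImWZ4iHd4h1RYqYm9yomrqpmZmb7tyYeJmWZ3iIh4d1RYqpmsuYm7qZmZib7sqHeJmXd3eIiIh1RYqqq7qIm7qZmqmc7bl3iJmXd3eIiIh2RYq7u6mJq6qZmqqs25h4iZmXd3eIiIiGVYvMupiauqqZmru7uYiJmZmXZniIiJiHZovcqHmrupmZmruqmIiZqZmmZniIiZmHZozcl3m7uqqZmrqpiImaqZqmZniIiJmId4vclnq7uqqpmqmZmZmZmZqmZ3iIiJmYiIrMqIq7uqmqmZmZmZmZmZqnd4h3eJqYiIm8uZqqqpmamYmZmZmZmZmnd4iHeJqoiIm8y6mqqpmamYiZmZmZmZmXd4mId5qpiIm8y6qqqZiZmZiZmZmZmZmQ=="/>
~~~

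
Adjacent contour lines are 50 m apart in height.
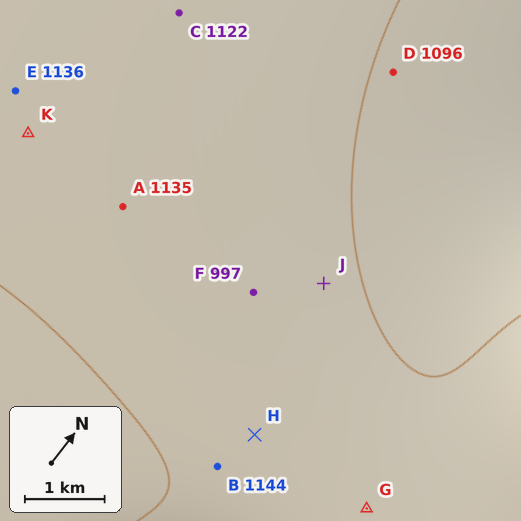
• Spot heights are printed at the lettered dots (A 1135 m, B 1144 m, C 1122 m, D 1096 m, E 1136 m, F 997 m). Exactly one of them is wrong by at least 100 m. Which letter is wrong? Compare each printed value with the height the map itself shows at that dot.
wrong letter F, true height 1122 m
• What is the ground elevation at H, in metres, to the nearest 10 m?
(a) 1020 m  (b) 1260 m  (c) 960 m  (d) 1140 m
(d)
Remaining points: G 1130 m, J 1110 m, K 1140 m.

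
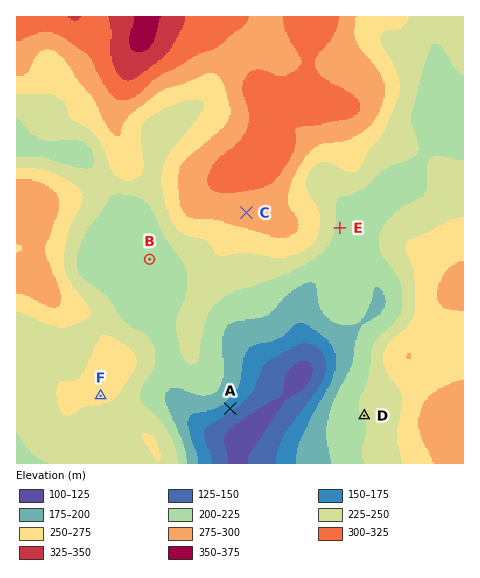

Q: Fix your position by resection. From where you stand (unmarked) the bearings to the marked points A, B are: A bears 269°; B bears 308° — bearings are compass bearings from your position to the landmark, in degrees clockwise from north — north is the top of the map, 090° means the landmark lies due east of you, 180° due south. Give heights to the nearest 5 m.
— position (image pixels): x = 338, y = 407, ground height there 210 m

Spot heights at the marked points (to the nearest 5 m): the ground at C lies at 285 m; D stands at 225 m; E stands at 220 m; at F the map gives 255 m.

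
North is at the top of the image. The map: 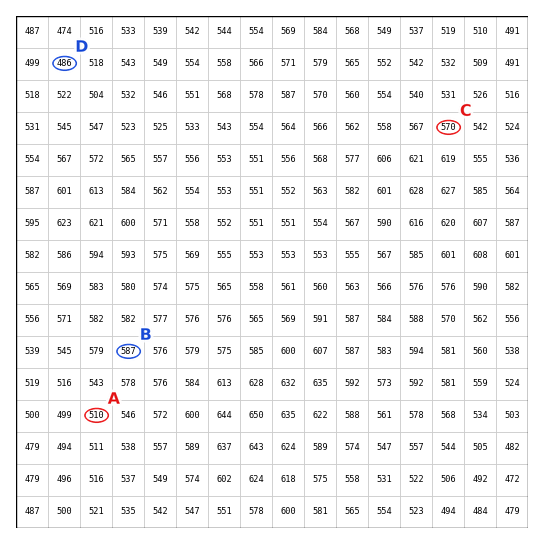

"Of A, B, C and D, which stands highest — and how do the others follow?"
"B C A D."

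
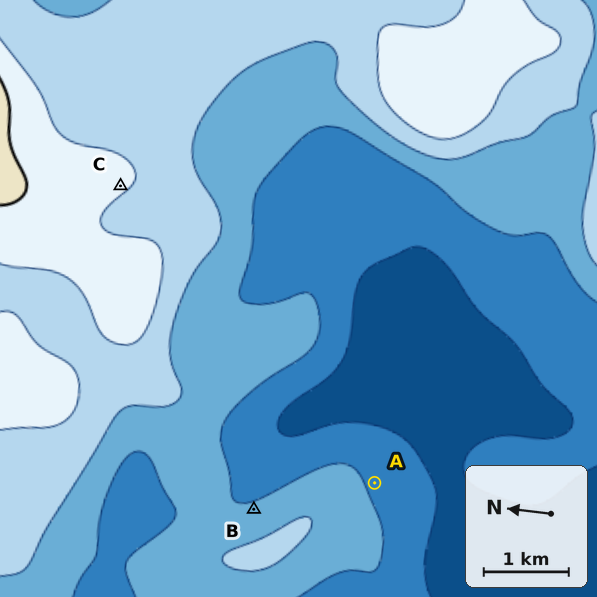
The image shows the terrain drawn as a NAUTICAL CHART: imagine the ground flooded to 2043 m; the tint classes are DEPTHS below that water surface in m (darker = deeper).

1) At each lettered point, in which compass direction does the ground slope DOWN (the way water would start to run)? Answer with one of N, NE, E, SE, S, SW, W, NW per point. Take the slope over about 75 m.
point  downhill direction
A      SE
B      NE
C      SW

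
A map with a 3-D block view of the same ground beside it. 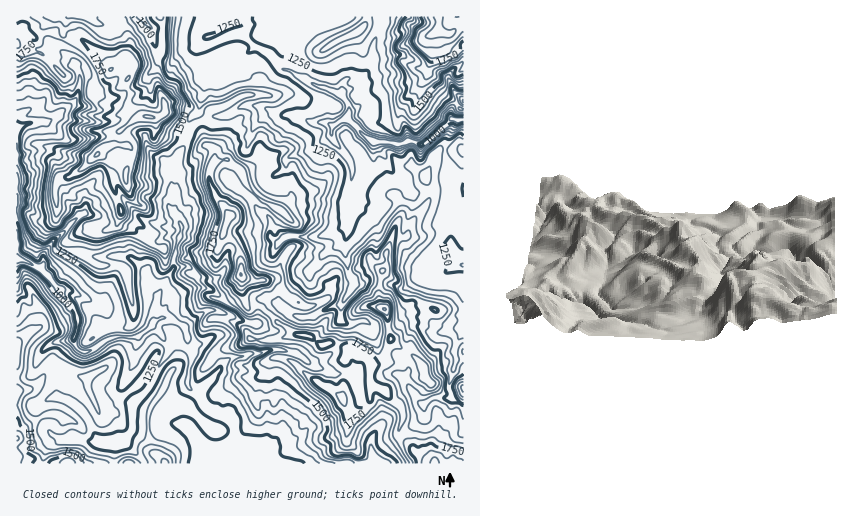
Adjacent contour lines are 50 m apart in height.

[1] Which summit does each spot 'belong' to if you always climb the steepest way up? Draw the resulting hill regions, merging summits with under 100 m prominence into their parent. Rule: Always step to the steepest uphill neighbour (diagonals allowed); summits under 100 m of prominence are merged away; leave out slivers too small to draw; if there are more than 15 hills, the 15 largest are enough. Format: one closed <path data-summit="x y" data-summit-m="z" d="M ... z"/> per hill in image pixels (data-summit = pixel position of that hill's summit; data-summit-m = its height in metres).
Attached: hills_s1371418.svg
<path data-summit="241 274" data-summit-m="1953" d="M255 46l-6 6-18 7-14 17-12 7-6 26-10 11-4 10 1 11-10 21 0 18-7 21 1 7 12 17-1 11-2 2-13 0-9 5-11 31-2-4-14-12-36-2-24 29-10 6 16 20 2 16-4 16 4 6 5 3 7-1 15-11 10-3 23 0 22-19 9 0 13 7 3 3 3 14 4 9-4 34 8 8 4-2 30-33 13-1 11-6 4-12 0-11-3-5 12-15 11-4 16 12 15 1 32-13 11-16 2-6 6 2 7-3 12 0 20 7 6 0 13-11 17-1-6 8-6 25 10 14 15 7 16-3 0-225-3-1-7 5-3 5 0 8-30 25-10-3-11 3-25-2-12-7-16-16 3-9-2-5-7-11-25-8-25-15-10-3-12-15z"/><path data-summit="148 117" data-summit-m="1907" d="M200 16l-132 0-9 33-7-3-13 7-5 15 0 15-5 9 0 17-13 8 0 141 24 10 20 22 7-2 27-32 36 2 14 12 2 4 11-31 9-5 13 0 2-2 1-11-12-17-1-7 7-21 0-18 10-21-1-11 4-10 10-11 6-26 12-7 14-17 18-7 5-5-11-11-5-1-10 2-18 8-13 0-1-11 6-7z"/><path data-summit="384 309" data-summit-m="1854" d="M435 276l-17 1-13 11-6 0-20-7-12 0-7 3-6-2-2 6-11 16-32 13-15-1-16-12-7 1-8 7-4 9-4 2 3 5 0 11-4 12-11 6-13 1-5 4-27 31 5 10 7 7 17 6 6 7 2 9-1 13 3 3 15 3 11 10 1 3 112 0 15-20 31-25 2-3-1-11 3-3 7-4 18-1-2-13 7-21-1-15 9-20-16 2-10-5-9-6-6-10 6-25z"/><path data-summit="17 439" data-summit-m="1609" d="M18 259l-2 0 1 205 24 0 7-17 14-7 15-2 26 5 19-2 10-10 0-7 42-1 9 3 12 9 8 20 7 5 21-11 3-7 1-10-2-9-6-7-17-6-7-7-4-8-7-5-4-5 4-34-4-9-3-14-3-3-13-7-9 0-22 19-23 0-10 3-15 11-7 1-5-3-4-6 4-25-6-13-32-37z"/><path data-summit="438 32" data-summit-m="1918" d="M463 16l-82 1-1 12-7 17 0 14-5 10-5 6-16 3-4 5-1 11 8 15-3 9 16 16 12 7 25 2 11-3 10 3 30-25 3-13 10-5z"/><path data-summit="358 31" data-summit-m="1427" d="M381 16l-96 0-1 8 7 1 4 4 1 7-20 27 5 5 10 3 25 15 25 8 2-10 4-5 16-3 5-6 5-10 1-19 7-16z"/><path data-summit="434 463" data-summit-m="1867" d="M452 398l-19 0-7 4-3 3 1 11-2 3-31 25-15 19 87 1 1-59z"/><path data-summit="165 463" data-summit-m="1467" d="M174 423l-42 1-3 10-14 10-1 19 107 0 2-8-10 5-6-1-4-4-8-20-9-8z"/><path data-summit="17 45" data-summit-m="1819" d="M67 16l-51 1 1 99 12-7 0-17 5-9 0-15 5-15 13-7 7 3z"/><path data-summit="68 463" data-summit-m="1588" d="M77 438l-15 2-13 5-7 18 72 0 2-21-27 0z"/><path data-summit="463 388" data-summit-m="1670" d="M463 359l-7 1-7 24 2 13 11 7 2 0z"/>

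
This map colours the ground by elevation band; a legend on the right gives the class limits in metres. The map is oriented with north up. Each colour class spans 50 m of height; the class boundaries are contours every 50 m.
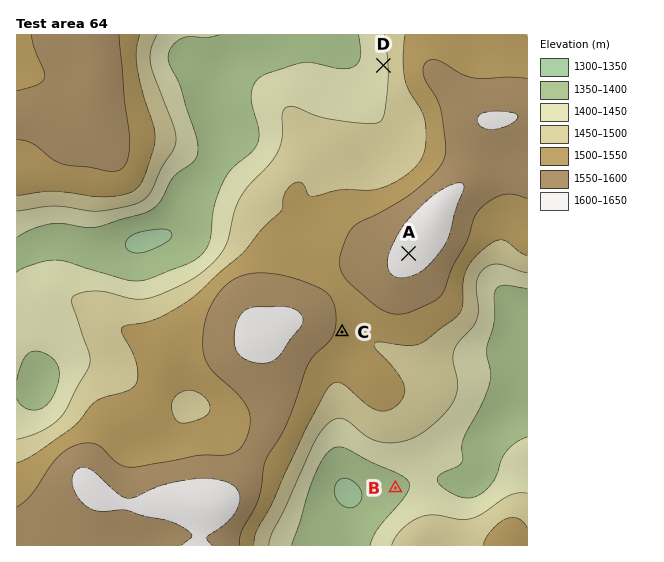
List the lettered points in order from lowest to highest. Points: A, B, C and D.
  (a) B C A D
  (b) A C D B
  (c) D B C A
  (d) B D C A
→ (d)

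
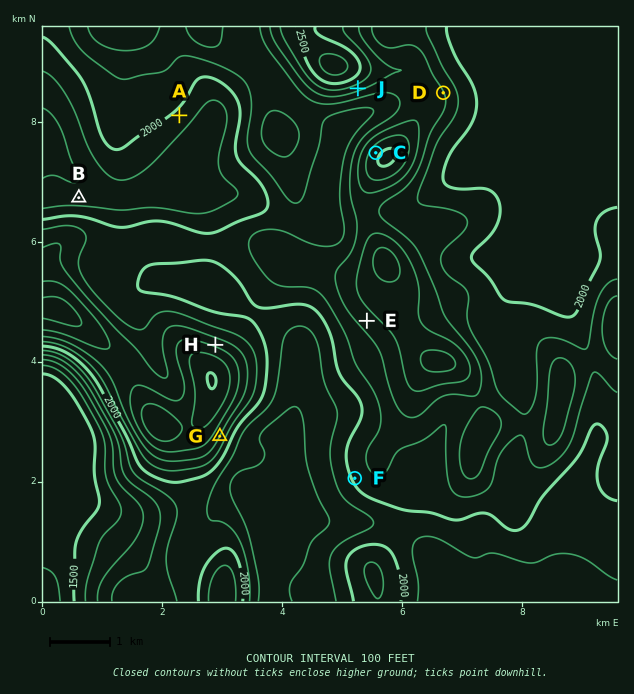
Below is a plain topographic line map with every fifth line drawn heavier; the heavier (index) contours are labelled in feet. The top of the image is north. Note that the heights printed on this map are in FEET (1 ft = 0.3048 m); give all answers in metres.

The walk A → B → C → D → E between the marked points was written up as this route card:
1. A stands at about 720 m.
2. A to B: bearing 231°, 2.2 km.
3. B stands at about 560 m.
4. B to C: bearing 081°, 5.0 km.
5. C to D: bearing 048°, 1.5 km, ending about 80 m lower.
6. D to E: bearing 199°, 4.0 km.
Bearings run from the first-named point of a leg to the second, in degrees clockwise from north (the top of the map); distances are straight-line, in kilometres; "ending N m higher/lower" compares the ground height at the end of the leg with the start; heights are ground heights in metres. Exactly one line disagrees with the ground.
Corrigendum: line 1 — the height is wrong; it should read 600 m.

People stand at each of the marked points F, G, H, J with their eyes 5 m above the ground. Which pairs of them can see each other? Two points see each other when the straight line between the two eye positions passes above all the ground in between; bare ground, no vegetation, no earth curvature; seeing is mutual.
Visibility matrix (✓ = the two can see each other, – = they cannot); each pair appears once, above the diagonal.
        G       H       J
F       ✓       –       –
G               –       –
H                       ✓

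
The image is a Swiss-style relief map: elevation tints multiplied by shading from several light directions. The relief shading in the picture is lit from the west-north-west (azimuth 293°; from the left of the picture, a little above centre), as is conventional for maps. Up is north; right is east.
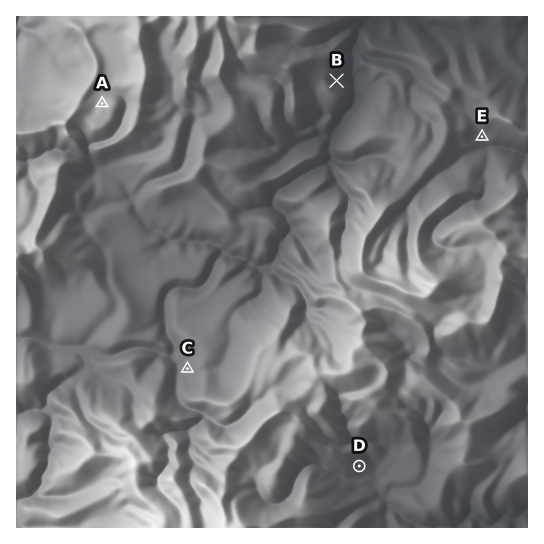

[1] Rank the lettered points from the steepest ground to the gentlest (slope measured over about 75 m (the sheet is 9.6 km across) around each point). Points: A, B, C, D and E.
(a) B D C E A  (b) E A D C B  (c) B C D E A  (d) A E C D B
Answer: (a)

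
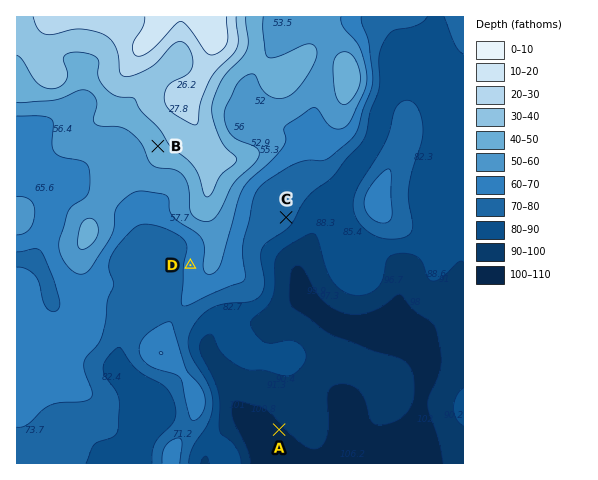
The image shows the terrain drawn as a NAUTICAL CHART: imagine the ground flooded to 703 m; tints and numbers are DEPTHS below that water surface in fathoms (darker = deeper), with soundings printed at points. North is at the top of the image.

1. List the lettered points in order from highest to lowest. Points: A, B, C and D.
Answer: B D C A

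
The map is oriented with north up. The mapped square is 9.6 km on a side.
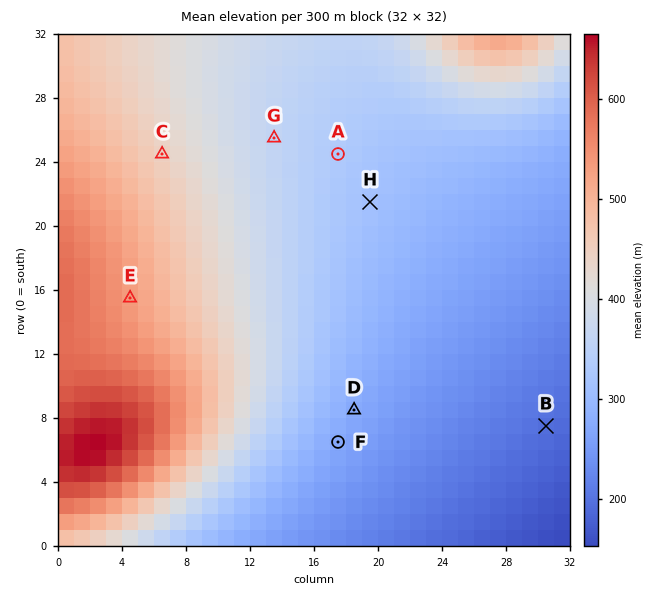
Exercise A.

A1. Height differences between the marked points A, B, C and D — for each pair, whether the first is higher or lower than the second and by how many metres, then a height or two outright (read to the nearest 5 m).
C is higher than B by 250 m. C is higher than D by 170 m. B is lower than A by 135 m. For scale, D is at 275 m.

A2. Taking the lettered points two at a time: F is below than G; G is below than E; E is above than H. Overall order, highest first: E G H F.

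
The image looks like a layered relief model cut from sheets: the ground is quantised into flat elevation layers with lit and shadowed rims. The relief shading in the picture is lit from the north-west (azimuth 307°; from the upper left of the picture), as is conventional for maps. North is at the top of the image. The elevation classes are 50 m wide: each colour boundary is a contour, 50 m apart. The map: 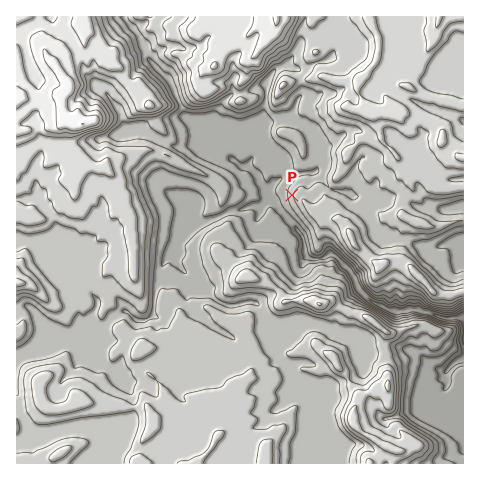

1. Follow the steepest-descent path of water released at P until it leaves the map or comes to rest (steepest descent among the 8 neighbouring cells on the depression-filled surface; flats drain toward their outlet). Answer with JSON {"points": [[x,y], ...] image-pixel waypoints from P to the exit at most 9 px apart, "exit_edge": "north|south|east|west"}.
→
{"points": [[292, 195], [283, 195], [276, 203], [283, 213], [291, 222], [297, 230], [302, 239], [304, 249], [312, 258], [321, 258], [330, 256], [340, 260], [349, 270], [355, 279], [358, 288], [368, 298], [377, 305], [386, 308], [396, 309], [405, 311], [414, 309], [424, 312], [433, 314], [442, 318], [452, 318], [461, 318], [463, 318]], "exit_edge": "east"}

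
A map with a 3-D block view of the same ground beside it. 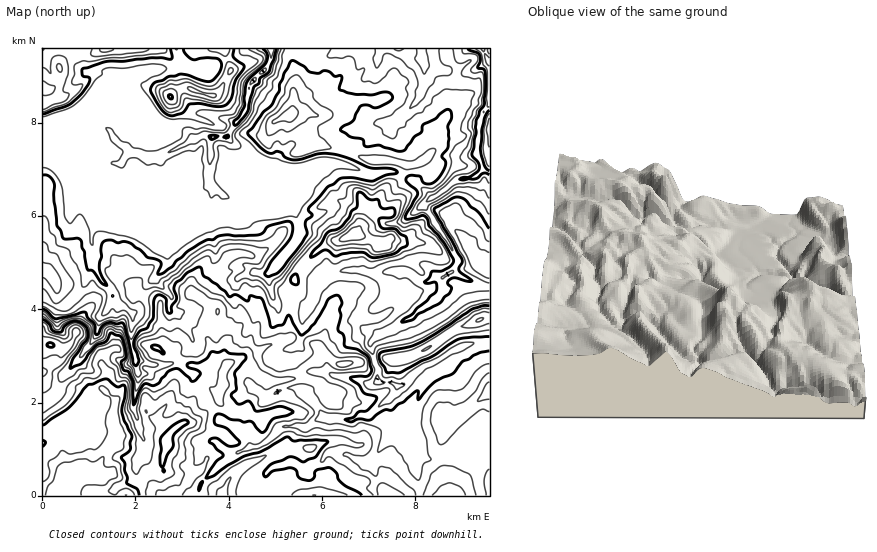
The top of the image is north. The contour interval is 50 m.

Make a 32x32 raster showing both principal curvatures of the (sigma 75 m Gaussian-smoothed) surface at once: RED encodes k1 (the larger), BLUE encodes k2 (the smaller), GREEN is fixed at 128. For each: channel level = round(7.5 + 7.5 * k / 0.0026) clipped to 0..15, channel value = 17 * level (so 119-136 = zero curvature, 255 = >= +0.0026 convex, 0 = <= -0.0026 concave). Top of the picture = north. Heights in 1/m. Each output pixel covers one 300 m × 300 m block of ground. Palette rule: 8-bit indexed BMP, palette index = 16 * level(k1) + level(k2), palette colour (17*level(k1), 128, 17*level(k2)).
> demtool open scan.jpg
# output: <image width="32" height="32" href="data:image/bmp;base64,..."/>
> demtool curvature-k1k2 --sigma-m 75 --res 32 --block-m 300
<image width="32" height="32" href="data:image/bmp;base64,Qk02CAAAAAAAADYEAAAoAAAAIAAAACAAAAABAAgAAAAAAAAEAAATCwAAEwsAAAABAAAAAAAAAIAAABGAAAAigAAAM4AAAESAAABVgAAAZoAAAHeAAACIgAAAmYAAAKqAAAC7gAAAzIAAAN2AAADugAAA/4AAAACAEQARgBEAIoARADOAEQBEgBEAVYARAGaAEQB3gBEAiIARAJmAEQCqgBEAu4ARAMyAEQDdgBEA7oARAP+AEQAAgCIAEYAiACKAIgAzgCIARIAiAFWAIgBmgCIAd4AiAIiAIgCZgCIAqoAiALuAIgDMgCIA3YAiAO6AIgD/gCIAAIAzABGAMwAigDMAM4AzAESAMwBVgDMAZoAzAHeAMwCIgDMAmYAzAKqAMwC7gDMAzIAzAN2AMwDugDMA/4AzAACARAARgEQAIoBEADOARABEgEQAVYBEAGaARAB3gEQAiIBEAJmARACqgEQAu4BEAMyARADdgEQA7oBEAP+ARAAAgFUAEYBVACKAVQAzgFUARIBVAFWAVQBmgFUAd4BVAIiAVQCZgFUAqoBVALuAVQDMgFUA3YBVAO6AVQD/gFUAAIBmABGAZgAigGYAM4BmAESAZgBVgGYAZoBmAHeAZgCIgGYAmYBmAKqAZgC7gGYAzIBmAN2AZgDugGYA/4BmAACAdwARgHcAIoB3ADOAdwBEgHcAVYB3AGaAdwB3gHcAiIB3AJmAdwCqgHcAu4B3AMyAdwDdgHcA7oB3AP+AdwAAgIgAEYCIACKAiAAzgIgARICIAFWAiABmgIgAd4CIAIiAiACZgIgAqoCIALuAiADMgIgA3YCIAO6AiAD/gIgAAICZABGAmQAigJkAM4CZAESAmQBVgJkAZoCZAHeAmQCIgJkAmYCZAKqAmQC7gJkAzICZAN2AmQDugJkA/4CZAACAqgARgKoAIoCqADOAqgBEgKoAVYCqAGaAqgB3gKoAiICqAJmAqgCqgKoAu4CqAMyAqgDdgKoA7oCqAP+AqgAAgLsAEYC7ACKAuwAzgLsARIC7AFWAuwBmgLsAd4C7AIiAuwCZgLsAqoC7ALuAuwDMgLsA3YC7AO6AuwD/gLsAAIDMABGAzAAigMwAM4DMAESAzABVgMwAZoDMAHeAzACIgMwAmYDMAKqAzAC7gMwAzIDMAN2AzADugMwA/4DMAACA3QARgN0AIoDdADOA3QBEgN0AVYDdAGaA3QB3gN0AiIDdAJmA3QCqgN0Au4DdAMyA3QDdgN0A7oDdAP+A3QAAgO4AEYDuACKA7gAzgO4ARIDuAFWA7gBmgO4Ad4DuAIiA7gCZgO4AqoDuALuA7gDMgO4A3YDuAO6A7gD/gO4AAID/ABGA/wAigP8AM4D/AESA/wBVgP8AZoD/AHeA/wCIgP8AmYD/AKqA/wC7gP8AzID/AN2A/wDugP8A/4D/ALWXh4WTkraVhISFg7imdneHlqenp6amhKiYlYaYmJaGdMiGl8jIc6a4t7a0g+iWdYeHdYaXl6eVl4d1h5iHhoeVp6enpqRzhseFhbaUkufnlXWVkpWFg3OXh3WGlYaHh4aGdXamuKVzx7d1dYWmgoHWx9f5tKXIp4WHdYanhnaHtoaHd3bIpIOm1pWUppeFt4CkcpWnuKe3hoaFh6eHdoelx4eHlteAt5an2bZkhpfH1rTFknCAgYKop4WYqbeGhnSFx4eG54DYt6WWhaamt4Olx6ehybi3tYKnlZeYhseWppSXt7josNeVt3WWuJaElJOTc5XIuKaUxXKnhZh2dsjGcJaVxrWgk5bIhYampnTHx9fGtYKAkaGhpICmhoeGp6a1cLXXsnCzkqO2pqfYtoV1hpanxfj60OjoxoCDh4eXyPizsPf7sPrJp3SFl5anpaaEg8ing7WAx6fm+LVxg4XVsfuww/mQtraXhZeGp4WFlcijppaXhYJxhHWF9/aVhNWi97Gg1XB01oWGh6aWl5eEtnOHt4aFp7eCg4Z0tvj4sGCS5pKBk4T3opWWyZWWt4K2hXS3l4d1l7ilgoaElaeFp4O3o5S5xMSj2reWhKa5kMeng6iol5iGh6i3gpaWg7aol6SSt5iUgafYhZaEk5OB17d0hJaWlYWGlJSBpYKkqIeHc6eYl7ejdKfHpqaUtnCD95eFhHOjcoOVhLiQx7iXl5eDqJeohXR0hbil2ejXxoCV97SWdcfZtqW395DXlqd1p4SnhoWFh4aEhYaWhYXHx3CU5/f51Njnx8eQ1aiVp3WXhnaGh4eHiIeGhYV2hpXHk6aVZOilgJC0s6DHmIWndYeHd4eHh4eHiIeHh4aHdnWFtpWFtbfH6ICg6bmHhaeGd4eHh4eHiIeHl4WGmId3d3aEuJXotba215CAx6eGuYV3h4eHh4eHh4iVloiHd3d3h4aFpqRhxaRyyLaAgKSVhoeHhoaYl5eYiKWliIiHdYSDdHSCgbSyxcemuLXooIeHh4eIl4SUg5OntrSnhZOltum1tcfWt6eWhqimdZKyh4eHiIeFl4iYp3GgoJDGyKeGlaeWh4eGhoaHl6enx7CEh4eHhoeIiIWUlcfooKS36KeGloWGhoV0hZeXl5ekoLWCg4eHh4eFo9eTgpLGgKaW2Linp5eHl5iEhIeYqMegyOi2g4eHdpPp+sP2+biAp3a2loZ2h5enqKiEhZiYyKGnpbW1doeGtLW254S05nCQp7inhoeHhnaXqJeDl4eo0ZXZdINzhIRzcpOCdGP55rCRt5eGh5iHhZeol4SFprSghaa21ufm5ubXs7e2tsWU54DXh4aGhpaWpYWWlaimxaA="/>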